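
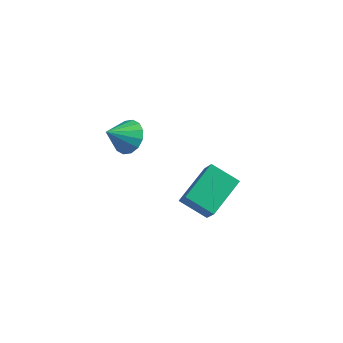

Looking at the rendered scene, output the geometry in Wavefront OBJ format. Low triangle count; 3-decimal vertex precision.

v 0.969 -0 3.285
v 1.646 -0.135 3.579
v 0.491 -0.76 4.035
v 1.503 0.16 3.787
v 1.217 0.412 3.86
v 0.865 0.554 3.779
v 0.54 0.547 3.566
v 0.331 0.394 3.277
v 0.292 0.135 2.991
v 0.435 -0.16 2.783
v 0.721 -0.413 2.709
v 1.073 -0.554 2.79
v 1.398 -0.548 3.004
v 1.607 -0.394 3.292
v 2.188 1.61 -1.594
v 2.453 3.201 -0.865
v 3.352 1.678 -2.167
v 3.618 3.269 -1.439
v 2.802 0.971 -0.421
v 3.068 2.562 0.307
v 3.967 1.039 -0.995
v 4.232 2.63 -0.266
f 2 1 4
f 2 4 3
f 4 1 5
f 4 5 3
f 5 1 6
f 5 6 3
f 6 1 7
f 6 7 3
f 7 1 8
f 7 8 3
f 8 1 9
f 8 9 3
f 9 1 10
f 9 10 3
f 10 1 11
f 10 11 3
f 11 1 12
f 11 12 3
f 12 1 13
f 12 13 3
f 13 1 14
f 13 14 3
f 14 1 2
f 14 2 3
f 16 18 15
f 19 16 15
f 15 18 17
f 17 19 15
f 16 22 18
f 20 16 19
f 20 22 16
f 18 22 17
f 21 19 17
f 17 22 21
f 21 20 19
f 22 20 21



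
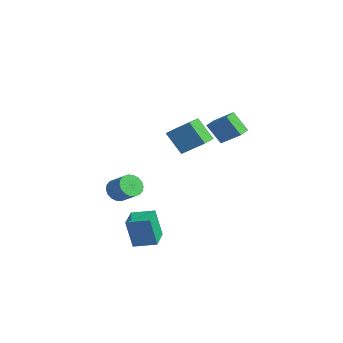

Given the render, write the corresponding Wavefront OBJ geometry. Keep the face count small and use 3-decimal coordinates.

v 2.692 -4.593 -4.495
v 2.467 -4.933 -2.619
v 1.505 -3.613 -4.461
v 1.279 -3.953 -2.585
v 3.581 -3.527 -4.195
v 3.355 -3.867 -2.319
v 2.393 -2.547 -4.161
v 2.168 -2.887 -2.285
v -0.317 0.771 0.81
v -1.244 0.273 2.208
v 0.571 1.799 1.765
v -0.357 1.301 3.163
v 0.757 -0.421 1.097
v -0.171 -0.919 2.495
v 1.644 0.607 2.052
v 0.717 0.109 3.45
v -1.043 3.245 0.478
v -1.796 2.689 1.776
v -1.596 4.054 0.503
v -2.349 3.498 1.801
v 0.049 3.962 1.419
v -0.704 3.406 2.717
v -0.504 4.771 1.444
v -1.257 4.215 2.742
v -4.037 -2.059 -3.469
v -3.648 -1.726 -4.147
v -2.494 -1.408 -3.329
v -2.883 -1.741 -2.651
v -3.833 -1.429 -4.002
v -2.678 -1.112 -3.184
v -4.058 -1.257 -3.751
v -2.903 -0.94 -2.933
v -4.279 -1.244 -3.445
v -3.124 -0.927 -2.626
v -4.452 -1.392 -3.143
v -3.297 -1.075 -2.325
v -4.543 -1.673 -2.905
v -3.389 -1.355 -2.087
v -4.534 -2.029 -2.78
v -3.379 -1.712 -1.962
v -4.426 -2.392 -2.791
v -3.272 -2.074 -1.973
v -4.242 -2.688 -2.936
v -3.087 -2.371 -2.118
v -4.017 -2.86 -3.187
v -2.862 -2.543 -2.369
v -3.796 -2.873 -3.494
v -2.641 -2.556 -2.675
v -3.623 -2.725 -3.795
v -2.468 -2.408 -2.977
v -3.531 -2.445 -4.033
v -2.377 -2.127 -3.215
v -3.541 -2.088 -4.158
v -2.386 -1.771 -3.34
f 2 4 1
f 5 2 1
f 1 4 3
f 3 5 1
f 2 8 4
f 6 2 5
f 6 8 2
f 4 8 3
f 7 5 3
f 3 8 7
f 7 6 5
f 8 6 7
f 10 12 9
f 13 10 9
f 9 12 11
f 11 13 9
f 10 16 12
f 14 10 13
f 14 16 10
f 12 16 11
f 15 13 11
f 11 16 15
f 15 14 13
f 16 14 15
f 18 20 17
f 21 18 17
f 17 20 19
f 19 21 17
f 18 24 20
f 22 18 21
f 22 24 18
f 20 24 19
f 23 21 19
f 19 24 23
f 23 22 21
f 24 22 23
f 26 25 29
f 26 29 27
f 27 29 30
f 27 30 28
f 29 25 31
f 29 31 30
f 30 31 32
f 30 32 28
f 31 25 33
f 31 33 32
f 32 33 34
f 32 34 28
f 33 25 35
f 33 35 34
f 34 35 36
f 34 36 28
f 35 25 37
f 35 37 36
f 36 37 38
f 36 38 28
f 37 25 39
f 37 39 38
f 38 39 40
f 38 40 28
f 39 25 41
f 39 41 40
f 40 41 42
f 40 42 28
f 41 25 43
f 41 43 42
f 42 43 44
f 42 44 28
f 43 25 45
f 43 45 44
f 44 45 46
f 44 46 28
f 45 25 47
f 45 47 46
f 46 47 48
f 46 48 28
f 47 25 49
f 47 49 48
f 48 49 50
f 48 50 28
f 49 25 51
f 49 51 50
f 50 51 52
f 50 52 28
f 51 25 53
f 51 53 52
f 52 53 54
f 52 54 28
f 53 25 26
f 53 26 54
f 54 26 27
f 54 27 28



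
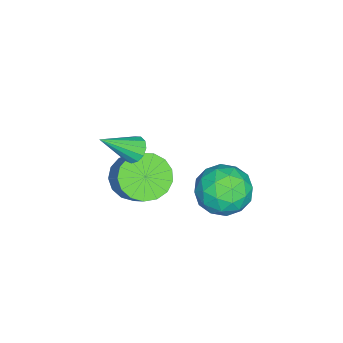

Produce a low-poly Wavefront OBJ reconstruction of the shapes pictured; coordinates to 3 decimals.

v 0.75 -1.278 -0.605
v 1.18 -0.739 -1.244
v 2.101 -0.064 -0.053
v 1.67 -0.602 0.585
v 0.829 -0.491 -1.113
v 1.75 0.185 0.078
v 0.459 -0.423 -0.866
v 1.38 0.253 0.325
v 0.156 -0.55 -0.559
v 1.077 0.125 0.632
v -0.011 -0.845 -0.263
v 0.91 -0.169 0.928
v -0.004 -1.238 -0.045
v 0.917 -0.563 1.146
v 0.176 -1.641 0.044
v 1.096 -0.965 1.235
v 0.487 -1.96 -0.015
v 1.408 -1.285 1.176
v 0.858 -2.123 -0.21
v 1.779 -1.448 0.981
v 1.205 -2.093 -0.495
v 2.126 -1.417 0.696
v 1.447 -1.875 -0.806
v 2.368 -1.2 0.385
v 1.529 -1.521 -1.07
v 2.45 -0.846 0.12
v 1.433 -1.111 -1.229
v 2.354 -0.436 -0.038
v 2.156 -0.79 2.536
v 2.469 -0.379 2.654
v 2.944 -1.69 3.584
v 2.237 -0.364 2.841
v 1.979 -0.485 2.931
v 1.777 -0.703 2.896
v 1.696 -0.948 2.746
v 1.761 -1.143 2.53
v 1.952 -1.226 2.315
v 2.207 -1.171 2.171
v 2.447 -0.995 2.142
v 2.594 -0.754 2.239
v 2.602 -0.524 2.43
v 0.49 2.375 -1.607
v 1.053 1.474 -1.458
v -0.693 1.826 -0.462
v -0.13 0.925 -0.313
v 0.257 1.862 0.035
v 0.988 2.202 -0.673
v -0.628 1.098 -1.247
v 0.103 1.438 -1.955
v 0.361 0.685 -1.236
v 0.909 1.157 -0.444
v -0.549 2.143 -1.476
v -0.001 2.615 -0.684
v 0.875 1.973 -1.633
v -0.515 1.327 -0.287
v -0.287 1.878 -0.083
v 0.043 1.349 0.005
v 0.838 2.401 -1.171
v 1.168 1.871 -1.084
v 0.701 2.099 -0.207
v -0.808 1.429 -0.836
v -0.478 0.899 -0.749
v 0.317 1.951 -1.925
v 0.647 1.422 -1.837
v -0.341 1.201 -1.713
v 0.799 0.979 -1.415
v 0.104 0.656 -0.742
v -0.189 0.758 -1.291
v 0.241 0.958 -1.707
v 1.121 1.257 -0.949
v 0.426 0.934 -0.276
v 0.654 1.485 -0.072
v 1.083 1.685 -0.488
v 0.715 0.793 -0.819
v -0.066 2.366 -1.644
v -0.761 2.043 -0.971
v -0.723 1.615 -1.432
v -0.294 1.815 -1.848
v 0.256 2.644 -1.178
v -0.439 2.321 -0.505
v 0.119 2.342 -0.213
v 0.549 2.542 -0.629
v -0.355 2.507 -1.101
f 2 1 5
f 2 5 3
f 3 5 6
f 3 6 4
f 5 1 7
f 5 7 6
f 6 7 8
f 6 8 4
f 7 1 9
f 7 9 8
f 8 9 10
f 8 10 4
f 9 1 11
f 9 11 10
f 10 11 12
f 10 12 4
f 11 1 13
f 11 13 12
f 12 13 14
f 12 14 4
f 13 1 15
f 13 15 14
f 14 15 16
f 14 16 4
f 15 1 17
f 15 17 16
f 16 17 18
f 16 18 4
f 17 1 19
f 17 19 18
f 18 19 20
f 18 20 4
f 19 1 21
f 19 21 20
f 20 21 22
f 20 22 4
f 21 1 23
f 21 23 22
f 22 23 24
f 22 24 4
f 23 1 25
f 23 25 24
f 24 25 26
f 24 26 4
f 25 1 27
f 25 27 26
f 26 27 28
f 26 28 4
f 27 1 2
f 27 2 28
f 28 2 3
f 28 3 4
f 30 29 32
f 30 32 31
f 32 29 33
f 32 33 31
f 33 29 34
f 33 34 31
f 34 29 35
f 34 35 31
f 35 29 36
f 35 36 31
f 36 29 37
f 36 37 31
f 37 29 38
f 37 38 31
f 38 29 39
f 38 39 31
f 39 29 40
f 39 40 31
f 40 29 41
f 40 41 31
f 41 29 30
f 41 30 31
f 42 79 58
f 79 53 82
f 58 82 47
f 79 82 58
f 42 58 54
f 58 47 59
f 54 59 43
f 58 59 54
f 42 54 63
f 54 43 64
f 63 64 49
f 54 64 63
f 42 63 75
f 63 49 78
f 75 78 52
f 63 78 75
f 42 75 79
f 75 52 83
f 79 83 53
f 75 83 79
f 43 59 70
f 59 47 73
f 70 73 51
f 59 73 70
f 47 82 60
f 82 53 81
f 60 81 46
f 82 81 60
f 53 83 80
f 83 52 76
f 80 76 44
f 83 76 80
f 52 78 77
f 78 49 65
f 77 65 48
f 78 65 77
f 49 64 69
f 64 43 66
f 69 66 50
f 64 66 69
f 45 71 57
f 71 51 72
f 57 72 46
f 71 72 57
f 45 57 55
f 57 46 56
f 55 56 44
f 57 56 55
f 45 55 62
f 55 44 61
f 62 61 48
f 55 61 62
f 45 62 67
f 62 48 68
f 67 68 50
f 62 68 67
f 45 67 71
f 67 50 74
f 71 74 51
f 67 74 71
f 46 72 60
f 72 51 73
f 60 73 47
f 72 73 60
f 44 56 80
f 56 46 81
f 80 81 53
f 56 81 80
f 48 61 77
f 61 44 76
f 77 76 52
f 61 76 77
f 50 68 69
f 68 48 65
f 69 65 49
f 68 65 69
f 51 74 70
f 74 50 66
f 70 66 43
f 74 66 70



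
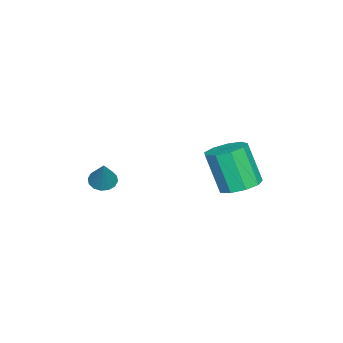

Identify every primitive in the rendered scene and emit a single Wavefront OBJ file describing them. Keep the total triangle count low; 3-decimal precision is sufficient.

v 1.968 2.019 1.799
v 2.606 2.391 2.051
v 2.35 1.772 3.613
v 1.712 1.401 3.361
v 2.179 2.705 2.105
v 1.922 2.086 3.667
v 1.653 2.699 2.016
v 1.396 2.08 3.578
v 1.275 2.375 1.825
v 1.018 1.756 3.388
v 1.221 1.884 1.622
v 0.964 1.265 3.185
v 1.517 1.457 1.502
v 1.26 0.838 3.064
v 2.024 1.293 1.52
v 1.767 0.674 3.083
v 2.506 1.469 1.669
v 2.249 0.85 3.231
v 2.736 1.902 1.879
v 2.479 1.284 3.441
v 3.214 -2.46 1.974
v 3.523 -2.144 1.719
v 3.846 -2.18 3.086
v 3.32 -1.994 1.796
v 3.089 -1.968 1.921
v 2.891 -2.075 2.06
v 2.78 -2.284 2.176
v 2.785 -2.541 2.237
v 2.905 -2.776 2.228
v 3.108 -2.926 2.151
v 3.339 -2.951 2.026
v 3.537 -2.845 1.887
v 3.648 -2.635 1.771
v 3.643 -2.379 1.71
f 2 1 5
f 2 5 3
f 3 5 6
f 3 6 4
f 5 1 7
f 5 7 6
f 6 7 8
f 6 8 4
f 7 1 9
f 7 9 8
f 8 9 10
f 8 10 4
f 9 1 11
f 9 11 10
f 10 11 12
f 10 12 4
f 11 1 13
f 11 13 12
f 12 13 14
f 12 14 4
f 13 1 15
f 13 15 14
f 14 15 16
f 14 16 4
f 15 1 17
f 15 17 16
f 16 17 18
f 16 18 4
f 17 1 19
f 17 19 18
f 18 19 20
f 18 20 4
f 19 1 2
f 19 2 20
f 20 2 3
f 20 3 4
f 22 21 24
f 22 24 23
f 24 21 25
f 24 25 23
f 25 21 26
f 25 26 23
f 26 21 27
f 26 27 23
f 27 21 28
f 27 28 23
f 28 21 29
f 28 29 23
f 29 21 30
f 29 30 23
f 30 21 31
f 30 31 23
f 31 21 32
f 31 32 23
f 32 21 33
f 32 33 23
f 33 21 34
f 33 34 23
f 34 21 22
f 34 22 23



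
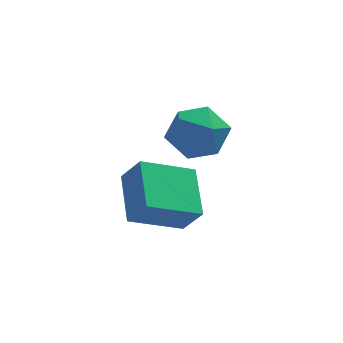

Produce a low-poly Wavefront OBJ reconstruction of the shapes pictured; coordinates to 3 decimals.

v 2.033 2.661 0.73
v 2.716 3.281 0.225
v 3.324 1.879 1.515
v 4.007 2.499 1.01
v 3.375 2.903 1.747
v 2.578 3.387 1.262
v 3.462 1.773 0.478
v 2.665 2.257 -0.007
v 3.599 2.732 0.069
v 3.546 3.431 0.854
v 2.494 1.729 0.886
v 2.441 2.428 1.671
v 0.805 1.981 -2.403
v 0.888 3.684 -1.711
v 2.53 2.232 -3.23
v 2.613 3.935 -2.538
v 1.327 1.565 -1.442
v 1.41 3.268 -0.75
v 3.052 1.816 -2.269
v 3.135 3.519 -1.577
f 1 12 6
f 1 6 2
f 1 2 8
f 1 8 11
f 1 11 12
f 2 6 10
f 6 12 5
f 12 11 3
f 11 8 7
f 8 2 9
f 4 10 5
f 4 5 3
f 4 3 7
f 4 7 9
f 4 9 10
f 5 10 6
f 3 5 12
f 7 3 11
f 9 7 8
f 10 9 2
f 14 16 13
f 17 14 13
f 13 16 15
f 15 17 13
f 14 20 16
f 18 14 17
f 18 20 14
f 16 20 15
f 19 17 15
f 15 20 19
f 19 18 17
f 20 18 19



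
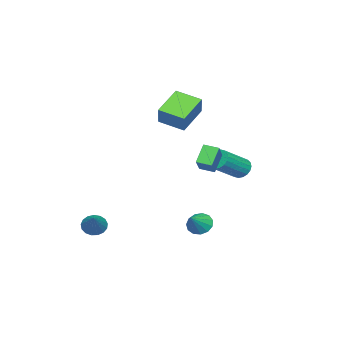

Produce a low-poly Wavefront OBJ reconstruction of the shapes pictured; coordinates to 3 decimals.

v 2.417 2.449 1.066
v 1.67 2.524 2.053
v 2.286 3.263 0.905
v 1.539 3.338 1.892
v 3.701 2.842 2.008
v 2.954 2.917 2.995
v 3.57 3.656 1.847
v 2.823 3.731 2.834
v 2.514 -3.621 -3.972
v 2.796 -3.267 -4.532
v 3.886 -2.939 -2.848
v 2.574 -3.042 -4.396
v 2.337 -2.949 -4.163
v 2.141 -3.011 -3.886
v 2.03 -3.211 -3.629
v 2.03 -3.506 -3.45
v 2.141 -3.827 -3.391
v 2.337 -4.101 -3.465
v 2.574 -4.264 -3.655
v 2.797 -4.281 -3.917
v 2.954 -4.146 -4.192
v 3.012 -3.89 -4.416
v 2.954 -3.573 -4.539
v 2.085 2.333 -3.012
v 2.512 2.591 -3.572
v 3.155 2.307 -2.208
v 2.366 2.931 -3.368
v 2.131 3.081 -3.05
v 1.881 2.993 -2.721
v 1.696 2.696 -2.484
v 1.634 2.284 -2.415
v 1.715 1.887 -2.536
v 1.914 1.632 -2.808
v 2.166 1.599 -3.145
v 2.393 1.8 -3.44
v 2.522 2.169 -3.599
v -3.38 -2.651 2.007
v -5.079 -2.373 3.025
v -3.403 -1.089 1.542
v -5.102 -0.811 2.56
v -2.658 -2.309 3.12
v -4.357 -2.031 4.138
v -2.681 -0.747 2.655
v -4.38 -0.469 3.673
v -3.865 2.134 -1.001
v -3.461 2.667 -1.241
v -1.872 1.959 -0.138
v -2.275 1.426 0.101
v -3.59 2.788 -0.979
v -2 2.08 0.124
v -3.772 2.779 -0.721
v -2.182 2.072 0.382
v -3.973 2.643 -0.519
v -2.383 1.935 0.584
v -4.153 2.406 -0.412
v -2.563 1.698 0.691
v -4.275 2.115 -0.422
v -2.685 1.407 0.681
v -4.316 1.827 -0.547
v -2.727 1.12 0.556
v -4.268 1.601 -0.762
v -2.679 0.893 0.341
v -4.14 1.48 -1.024
v -2.55 0.772 0.079
v -3.958 1.488 -1.282
v -2.368 0.781 -0.179
v -3.757 1.625 -1.484
v -2.167 0.917 -0.381
v -3.577 1.862 -1.591
v -1.987 1.154 -0.488
v -3.455 2.153 -1.581
v -1.865 1.445 -0.478
v -3.413 2.44 -1.456
v -1.824 1.733 -0.353
f 2 4 1
f 5 2 1
f 1 4 3
f 3 5 1
f 2 8 4
f 6 2 5
f 6 8 2
f 4 8 3
f 7 5 3
f 3 8 7
f 7 6 5
f 8 6 7
f 10 9 12
f 10 12 11
f 12 9 13
f 12 13 11
f 13 9 14
f 13 14 11
f 14 9 15
f 14 15 11
f 15 9 16
f 15 16 11
f 16 9 17
f 16 17 11
f 17 9 18
f 17 18 11
f 18 9 19
f 18 19 11
f 19 9 20
f 19 20 11
f 20 9 21
f 20 21 11
f 21 9 22
f 21 22 11
f 22 9 23
f 22 23 11
f 23 9 10
f 23 10 11
f 25 24 27
f 25 27 26
f 27 24 28
f 27 28 26
f 28 24 29
f 28 29 26
f 29 24 30
f 29 30 26
f 30 24 31
f 30 31 26
f 31 24 32
f 31 32 26
f 32 24 33
f 32 33 26
f 33 24 34
f 33 34 26
f 34 24 35
f 34 35 26
f 35 24 36
f 35 36 26
f 36 24 25
f 36 25 26
f 38 40 37
f 41 38 37
f 37 40 39
f 39 41 37
f 38 44 40
f 42 38 41
f 42 44 38
f 40 44 39
f 43 41 39
f 39 44 43
f 43 42 41
f 44 42 43
f 46 45 49
f 46 49 47
f 47 49 50
f 47 50 48
f 49 45 51
f 49 51 50
f 50 51 52
f 50 52 48
f 51 45 53
f 51 53 52
f 52 53 54
f 52 54 48
f 53 45 55
f 53 55 54
f 54 55 56
f 54 56 48
f 55 45 57
f 55 57 56
f 56 57 58
f 56 58 48
f 57 45 59
f 57 59 58
f 58 59 60
f 58 60 48
f 59 45 61
f 59 61 60
f 60 61 62
f 60 62 48
f 61 45 63
f 61 63 62
f 62 63 64
f 62 64 48
f 63 45 65
f 63 65 64
f 64 65 66
f 64 66 48
f 65 45 67
f 65 67 66
f 66 67 68
f 66 68 48
f 67 45 69
f 67 69 68
f 68 69 70
f 68 70 48
f 69 45 71
f 69 71 70
f 70 71 72
f 70 72 48
f 71 45 73
f 71 73 72
f 72 73 74
f 72 74 48
f 73 45 46
f 73 46 74
f 74 46 47
f 74 47 48



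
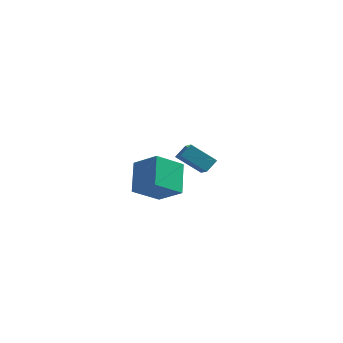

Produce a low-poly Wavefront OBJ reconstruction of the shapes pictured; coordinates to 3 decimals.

v 0.415 -2.36 -0.053
v -0.609 -3.57 0.939
v -0.004 -0.919 1.268
v -1.029 -2.129 2.261
v 1.809 -2.791 0.859
v 0.784 -4.001 1.852
v 1.389 -1.35 2.181
v 0.365 -2.56 3.173
v -0.874 3.895 0.005
v -0.229 2.92 0.639
v -0.503 4.537 0.615
v 0.142 3.562 1.249
v 0.538 4.118 -1.089
v 1.183 3.143 -0.455
v 0.909 4.76 -0.479
v 1.554 3.785 0.155
f 2 4 1
f 5 2 1
f 1 4 3
f 3 5 1
f 2 8 4
f 6 2 5
f 6 8 2
f 4 8 3
f 7 5 3
f 3 8 7
f 7 6 5
f 8 6 7
f 10 12 9
f 13 10 9
f 9 12 11
f 11 13 9
f 10 16 12
f 14 10 13
f 14 16 10
f 12 16 11
f 15 13 11
f 11 16 15
f 15 14 13
f 16 14 15



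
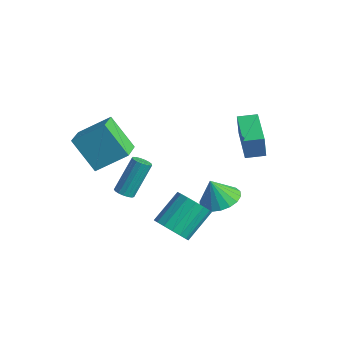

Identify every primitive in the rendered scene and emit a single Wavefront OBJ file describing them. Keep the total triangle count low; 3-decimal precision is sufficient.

v 1.791 0.197 -1.105
v 2.615 -0.45 -1.042
v 1.429 -0.137 0.185
v 2.789 -0.045 -0.888
v 2.766 0.408 -0.777
v 2.549 0.82 -0.731
v 2.182 1.108 -0.759
v 1.738 1.216 -0.855
v 1.304 1.122 -1.001
v 0.966 0.845 -1.168
v 0.792 0.439 -1.322
v 0.816 -0.014 -1.433
v 1.032 -0.425 -1.479
v 1.399 -0.714 -1.451
v 1.843 -0.821 -1.354
v 2.277 -0.727 -1.208
v 2.376 -3.249 -1.093
v 3.34 -3.144 -1.119
v 3.208 -1.647 0.027
v 2.244 -1.751 0.053
v 3.19 -2.885 -1.474
v 3.059 -1.388 -0.328
v 2.854 -2.71 -1.742
v 2.723 -1.212 -0.596
v 2.408 -2.657 -1.861
v 2.277 -1.16 -0.715
v 1.955 -2.741 -1.805
v 1.824 -1.244 -0.658
v 1.598 -2.94 -1.585
v 1.467 -1.443 -0.439
v 1.419 -3.211 -1.252
v 1.288 -1.713 -0.106
v 1.46 -3.49 -0.883
v 1.329 -1.992 0.263
v 1.71 -3.713 -0.562
v 1.579 -2.216 0.584
v 2.112 -3.831 -0.363
v 1.981 -2.333 0.783
v 2.575 -3.814 -0.331
v 2.444 -2.317 0.815
v 2.992 -3.669 -0.474
v 2.861 -2.172 0.673
v 3.268 -3.427 -0.758
v 3.137 -1.93 0.388
v -2.919 -1.908 -2.661
v -2.551 -2.231 -2.433
v -2.612 -1.054 -0.671
v -2.981 -0.732 -0.899
v -2.41 -2.048 -2.55
v -2.471 -0.872 -0.788
v -2.385 -1.834 -2.692
v -2.447 -0.657 -0.93
v -2.483 -1.637 -2.827
v -2.545 -0.46 -1.065
v -2.681 -1.502 -2.925
v -2.742 -0.325 -1.162
v -2.933 -1.46 -2.961
v -2.995 -0.283 -1.199
v -3.183 -1.52 -2.929
v -3.244 -0.344 -1.167
v -3.371 -1.67 -2.836
v -3.433 -0.493 -1.074
v -3.457 -1.874 -2.703
v -3.518 -0.698 -0.94
v -3.419 -2.086 -2.56
v -3.48 -0.91 -0.797
v -3.267 -2.258 -2.44
v -3.328 -1.081 -0.678
v -3.035 -2.349 -2.371
v -3.096 -1.172 -0.609
v -2.777 -2.339 -2.369
v -2.838 -1.162 -0.606
v 2.18 1.349 1.575
v 2.173 1.218 2.848
v 0.384 2.507 1.683
v 0.376 2.376 2.957
v 2.724 2.184 1.663
v 2.716 2.053 2.937
v 0.927 3.342 1.772
v 0.92 3.211 3.045
v -4.306 -3.527 1.856
v -3.4 -2.234 2.914
v -2.998 -3.147 0.271
v -2.092 -1.854 1.328
v -3.368 -4.606 2.372
v -2.462 -3.313 3.429
v -2.06 -4.226 0.786
v -1.154 -2.933 1.844
f 2 1 4
f 2 4 3
f 4 1 5
f 4 5 3
f 5 1 6
f 5 6 3
f 6 1 7
f 6 7 3
f 7 1 8
f 7 8 3
f 8 1 9
f 8 9 3
f 9 1 10
f 9 10 3
f 10 1 11
f 10 11 3
f 11 1 12
f 11 12 3
f 12 1 13
f 12 13 3
f 13 1 14
f 13 14 3
f 14 1 15
f 14 15 3
f 15 1 16
f 15 16 3
f 16 1 2
f 16 2 3
f 18 17 21
f 18 21 19
f 19 21 22
f 19 22 20
f 21 17 23
f 21 23 22
f 22 23 24
f 22 24 20
f 23 17 25
f 23 25 24
f 24 25 26
f 24 26 20
f 25 17 27
f 25 27 26
f 26 27 28
f 26 28 20
f 27 17 29
f 27 29 28
f 28 29 30
f 28 30 20
f 29 17 31
f 29 31 30
f 30 31 32
f 30 32 20
f 31 17 33
f 31 33 32
f 32 33 34
f 32 34 20
f 33 17 35
f 33 35 34
f 34 35 36
f 34 36 20
f 35 17 37
f 35 37 36
f 36 37 38
f 36 38 20
f 37 17 39
f 37 39 38
f 38 39 40
f 38 40 20
f 39 17 41
f 39 41 40
f 40 41 42
f 40 42 20
f 41 17 43
f 41 43 42
f 42 43 44
f 42 44 20
f 43 17 18
f 43 18 44
f 44 18 19
f 44 19 20
f 46 45 49
f 46 49 47
f 47 49 50
f 47 50 48
f 49 45 51
f 49 51 50
f 50 51 52
f 50 52 48
f 51 45 53
f 51 53 52
f 52 53 54
f 52 54 48
f 53 45 55
f 53 55 54
f 54 55 56
f 54 56 48
f 55 45 57
f 55 57 56
f 56 57 58
f 56 58 48
f 57 45 59
f 57 59 58
f 58 59 60
f 58 60 48
f 59 45 61
f 59 61 60
f 60 61 62
f 60 62 48
f 61 45 63
f 61 63 62
f 62 63 64
f 62 64 48
f 63 45 65
f 63 65 64
f 64 65 66
f 64 66 48
f 65 45 67
f 65 67 66
f 66 67 68
f 66 68 48
f 67 45 69
f 67 69 68
f 68 69 70
f 68 70 48
f 69 45 71
f 69 71 70
f 70 71 72
f 70 72 48
f 71 45 46
f 71 46 72
f 72 46 47
f 72 47 48
f 74 76 73
f 77 74 73
f 73 76 75
f 75 77 73
f 74 80 76
f 78 74 77
f 78 80 74
f 76 80 75
f 79 77 75
f 75 80 79
f 79 78 77
f 80 78 79
f 82 84 81
f 85 82 81
f 81 84 83
f 83 85 81
f 82 88 84
f 86 82 85
f 86 88 82
f 84 88 83
f 87 85 83
f 83 88 87
f 87 86 85
f 88 86 87



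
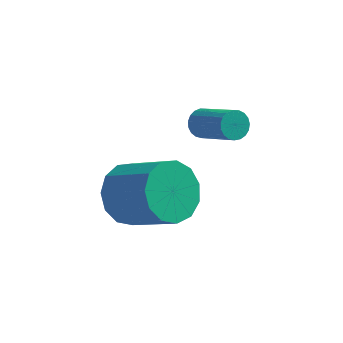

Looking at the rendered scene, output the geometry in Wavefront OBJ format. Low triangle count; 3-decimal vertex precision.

v 0.013 -2.741 1.726
v 0.572 -2.866 0.822
v 2.026 -3.504 1.81
v 1.467 -3.379 2.714
v 0.685 -2.307 1.016
v 2.14 -2.945 2.004
v 0.586 -1.885 1.436
v 2.04 -2.523 2.423
v 0.304 -1.735 1.947
v 1.758 -2.373 2.935
v -0.07 -1.905 2.389
v 1.384 -2.543 3.376
v -0.418 -2.34 2.62
v 1.036 -2.978 3.607
v -0.629 -2.902 2.567
v 0.825 -3.54 3.555
v -0.636 -3.413 2.247
v 0.818 -4.051 3.235
v -0.437 -3.711 1.762
v 1.017 -4.349 2.75
v -0.095 -3.701 1.266
v 1.359 -4.339 2.253
v 0.281 -3.386 0.915
v 1.735 -4.024 1.903
v 1.569 0.042 2.94
v 1.879 0.055 2.51
v 3.021 -0.749 3.31
v 2.711 -0.762 3.74
v 1.937 0.241 2.614
v 3.079 -0.563 3.414
v 1.931 0.392 2.775
v 3.073 -0.412 3.575
v 1.862 0.483 2.964
v 3.005 -0.321 3.764
v 1.743 0.497 3.148
v 2.886 -0.307 3.948
v 1.594 0.433 3.297
v 2.736 -0.371 4.097
v 1.44 0.301 3.384
v 2.583 -0.503 4.184
v 1.309 0.124 3.394
v 2.451 -0.68 4.194
v 1.222 -0.066 3.326
v 2.365 -0.871 4.126
v 1.196 -0.239 3.191
v 2.338 -1.043 3.991
v 1.234 -0.362 3.012
v 2.376 -1.166 3.812
v 1.33 -0.416 2.821
v 2.472 -1.22 3.621
v 1.467 -0.39 2.651
v 2.609 -1.194 3.451
v 1.622 -0.29 2.53
v 2.764 -1.094 3.33
v 1.767 -0.132 2.481
v 2.91 -0.937 3.281
f 2 1 5
f 2 5 3
f 3 5 6
f 3 6 4
f 5 1 7
f 5 7 6
f 6 7 8
f 6 8 4
f 7 1 9
f 7 9 8
f 8 9 10
f 8 10 4
f 9 1 11
f 9 11 10
f 10 11 12
f 10 12 4
f 11 1 13
f 11 13 12
f 12 13 14
f 12 14 4
f 13 1 15
f 13 15 14
f 14 15 16
f 14 16 4
f 15 1 17
f 15 17 16
f 16 17 18
f 16 18 4
f 17 1 19
f 17 19 18
f 18 19 20
f 18 20 4
f 19 1 21
f 19 21 20
f 20 21 22
f 20 22 4
f 21 1 23
f 21 23 22
f 22 23 24
f 22 24 4
f 23 1 2
f 23 2 24
f 24 2 3
f 24 3 4
f 26 25 29
f 26 29 27
f 27 29 30
f 27 30 28
f 29 25 31
f 29 31 30
f 30 31 32
f 30 32 28
f 31 25 33
f 31 33 32
f 32 33 34
f 32 34 28
f 33 25 35
f 33 35 34
f 34 35 36
f 34 36 28
f 35 25 37
f 35 37 36
f 36 37 38
f 36 38 28
f 37 25 39
f 37 39 38
f 38 39 40
f 38 40 28
f 39 25 41
f 39 41 40
f 40 41 42
f 40 42 28
f 41 25 43
f 41 43 42
f 42 43 44
f 42 44 28
f 43 25 45
f 43 45 44
f 44 45 46
f 44 46 28
f 45 25 47
f 45 47 46
f 46 47 48
f 46 48 28
f 47 25 49
f 47 49 48
f 48 49 50
f 48 50 28
f 49 25 51
f 49 51 50
f 50 51 52
f 50 52 28
f 51 25 53
f 51 53 52
f 52 53 54
f 52 54 28
f 53 25 55
f 53 55 54
f 54 55 56
f 54 56 28
f 55 25 26
f 55 26 56
f 56 26 27
f 56 27 28



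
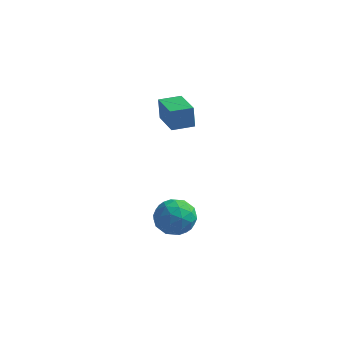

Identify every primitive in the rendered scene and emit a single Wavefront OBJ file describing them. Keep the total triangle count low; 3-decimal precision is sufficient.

v 3.158 0.484 -2.862
v 3.611 -0.203 -3.582
v 1.749 0.663 -3.918
v 2.202 -0.024 -4.638
v 1.854 -0.397 -3.671
v 2.725 -0.508 -3.018
v 2.635 0.968 -4.482
v 3.506 0.857 -3.829
v 3.288 0.096 -4.583
v 2.805 -0.748 -4.082
v 2.555 1.208 -3.418
v 2.072 0.364 -2.917
v 3.508 0.125 -3.129
v 1.852 0.335 -4.371
v 1.648 0.116 -3.802
v 1.914 -0.288 -4.226
v 2.987 -0.054 -2.798
v 3.253 -0.458 -3.221
v 2.221 -0.572 -3.273
v 2.107 0.918 -4.279
v 2.373 0.514 -4.702
v 3.446 0.748 -3.274
v 3.712 0.344 -3.698
v 3.139 1.032 -4.227
v 3.584 -0.103 -4.141
v 2.756 0.002 -4.762
v 3.011 0.585 -4.67
v 3.523 0.52 -4.286
v 3.3 -0.599 -3.847
v 2.473 -0.494 -4.467
v 2.268 -0.713 -3.899
v 2.78 -0.778 -3.515
v 3.111 -0.423 -4.435
v 2.887 0.954 -3.033
v 2.06 1.059 -3.653
v 2.58 1.238 -3.985
v 3.092 1.173 -3.601
v 2.604 0.458 -2.738
v 1.776 0.563 -3.359
v 1.837 -0.06 -3.214
v 2.349 -0.125 -2.83
v 2.249 0.883 -3.065
v 1.263 2.172 1.572
v 1.147 2.29 2.72
v 2.157 2.863 1.592
v 2.04 2.981 2.74
v 2.32 0.799 1.82
v 2.203 0.917 2.968
v 3.213 1.49 1.84
v 3.097 1.608 2.988
f 1 38 17
f 38 12 41
f 17 41 6
f 38 41 17
f 1 17 13
f 17 6 18
f 13 18 2
f 17 18 13
f 1 13 22
f 13 2 23
f 22 23 8
f 13 23 22
f 1 22 34
f 22 8 37
f 34 37 11
f 22 37 34
f 1 34 38
f 34 11 42
f 38 42 12
f 34 42 38
f 2 18 29
f 18 6 32
f 29 32 10
f 18 32 29
f 6 41 19
f 41 12 40
f 19 40 5
f 41 40 19
f 12 42 39
f 42 11 35
f 39 35 3
f 42 35 39
f 11 37 36
f 37 8 24
f 36 24 7
f 37 24 36
f 8 23 28
f 23 2 25
f 28 25 9
f 23 25 28
f 4 30 16
f 30 10 31
f 16 31 5
f 30 31 16
f 4 16 14
f 16 5 15
f 14 15 3
f 16 15 14
f 4 14 21
f 14 3 20
f 21 20 7
f 14 20 21
f 4 21 26
f 21 7 27
f 26 27 9
f 21 27 26
f 4 26 30
f 26 9 33
f 30 33 10
f 26 33 30
f 5 31 19
f 31 10 32
f 19 32 6
f 31 32 19
f 3 15 39
f 15 5 40
f 39 40 12
f 15 40 39
f 7 20 36
f 20 3 35
f 36 35 11
f 20 35 36
f 9 27 28
f 27 7 24
f 28 24 8
f 27 24 28
f 10 33 29
f 33 9 25
f 29 25 2
f 33 25 29
f 44 46 43
f 47 44 43
f 43 46 45
f 45 47 43
f 44 50 46
f 48 44 47
f 48 50 44
f 46 50 45
f 49 47 45
f 45 50 49
f 49 48 47
f 50 48 49



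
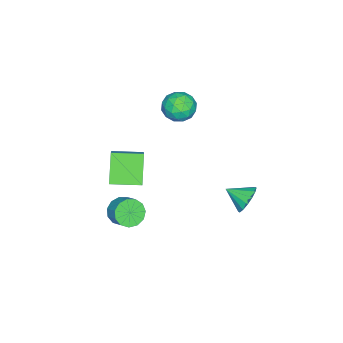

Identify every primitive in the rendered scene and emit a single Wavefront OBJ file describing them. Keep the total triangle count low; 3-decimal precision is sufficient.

v 0.297 3.448 -2.588
v 0.708 3.888 -1.841
v 0.463 2.212 -1.952
v 0.223 3.878 -1.733
v -0.242 3.753 -1.855
v -0.563 3.546 -2.173
v -0.654 3.313 -2.602
v -0.49 3.116 -3.028
v -0.115 3.008 -3.335
v 0.37 3.017 -3.443
v 0.836 3.143 -3.322
v 1.157 3.35 -3.004
v 1.247 3.583 -2.575
v 1.083 3.78 -2.149
v 1.529 -4.39 -2.99
v 0.277 -4.857 -1.435
v 0.803 -2.712 -3.07
v -0.449 -3.179 -1.516
v 2.969 -3.701 -1.624
v 1.717 -4.168 -0.07
v 2.243 -2.023 -1.705
v 0.991 -2.49 -0.15
v 2.539 -3.145 -4.267
v 3.044 -3.833 -3.873
v 3.585 -3.083 -3.258
v 3.081 -2.395 -3.653
v 3.314 -3.676 -4.301
v 3.855 -2.927 -3.687
v 3.338 -3.351 -4.718
v 3.879 -2.602 -4.104
v 3.108 -2.961 -4.993
v 3.649 -2.211 -4.378
v 2.698 -2.628 -5.037
v 3.239 -1.879 -4.422
v 2.237 -2.46 -4.836
v 2.779 -1.711 -4.222
v 1.873 -2.509 -4.455
v 2.414 -1.76 -3.841
v 1.72 -2.76 -4.014
v 2.261 -2.01 -3.4
v 1.827 -3.133 -3.654
v 2.368 -2.383 -3.04
v 2.16 -3.51 -3.488
v 2.702 -2.76 -2.874
v 2.614 -3.77 -3.57
v 3.155 -3.021 -2.955
v -1.623 -1.088 2.979
v -1.247 -0.573 3.816
v -0.053 -1.627 2.604
v 0.323 -1.112 3.441
v -0.288 -1.958 3.574
v -1.258 -1.625 3.806
v -0.042 -0.575 2.614
v -1.012 -0.242 2.846
v -0.27 -0.257 3.59
v -0.422 -1.111 4.183
v -0.878 -1.089 2.237
v -1.03 -1.943 2.83
v -1.573 -0.783 3.43
v 0.273 -1.417 2.99
v -0.086 -1.914 3.068
v 0.135 -1.612 3.56
v -1.579 -1.401 3.424
v -1.358 -1.099 3.916
v -0.794 -1.913 3.774
v 0.058 -1.101 2.504
v 0.279 -0.799 2.996
v -1.435 -0.588 2.86
v -1.214 -0.286 3.352
v -0.506 -0.287 2.646
v -0.777 -0.295 3.789
v 0.145 -0.612 3.569
v -0.069 -0.296 3.083
v -0.639 -0.1 3.219
v -0.866 -0.797 4.138
v 0.056 -1.114 3.918
v -0.303 -1.611 3.996
v -0.873 -1.415 4.132
v -0.292 -0.611 4.006
v -1.356 -1.086 2.502
v -0.434 -1.403 2.282
v -0.427 -0.785 2.288
v -0.997 -0.589 2.424
v -1.445 -1.588 2.851
v -0.523 -1.905 2.631
v -0.661 -2.1 3.201
v -1.231 -1.904 3.337
v -1.008 -1.589 2.414
f 2 1 4
f 2 4 3
f 4 1 5
f 4 5 3
f 5 1 6
f 5 6 3
f 6 1 7
f 6 7 3
f 7 1 8
f 7 8 3
f 8 1 9
f 8 9 3
f 9 1 10
f 9 10 3
f 10 1 11
f 10 11 3
f 11 1 12
f 11 12 3
f 12 1 13
f 12 13 3
f 13 1 14
f 13 14 3
f 14 1 2
f 14 2 3
f 16 18 15
f 19 16 15
f 15 18 17
f 17 19 15
f 16 22 18
f 20 16 19
f 20 22 16
f 18 22 17
f 21 19 17
f 17 22 21
f 21 20 19
f 22 20 21
f 24 23 27
f 24 27 25
f 25 27 28
f 25 28 26
f 27 23 29
f 27 29 28
f 28 29 30
f 28 30 26
f 29 23 31
f 29 31 30
f 30 31 32
f 30 32 26
f 31 23 33
f 31 33 32
f 32 33 34
f 32 34 26
f 33 23 35
f 33 35 34
f 34 35 36
f 34 36 26
f 35 23 37
f 35 37 36
f 36 37 38
f 36 38 26
f 37 23 39
f 37 39 38
f 38 39 40
f 38 40 26
f 39 23 41
f 39 41 40
f 40 41 42
f 40 42 26
f 41 23 43
f 41 43 42
f 42 43 44
f 42 44 26
f 43 23 45
f 43 45 44
f 44 45 46
f 44 46 26
f 45 23 24
f 45 24 46
f 46 24 25
f 46 25 26
f 47 84 63
f 84 58 87
f 63 87 52
f 84 87 63
f 47 63 59
f 63 52 64
f 59 64 48
f 63 64 59
f 47 59 68
f 59 48 69
f 68 69 54
f 59 69 68
f 47 68 80
f 68 54 83
f 80 83 57
f 68 83 80
f 47 80 84
f 80 57 88
f 84 88 58
f 80 88 84
f 48 64 75
f 64 52 78
f 75 78 56
f 64 78 75
f 52 87 65
f 87 58 86
f 65 86 51
f 87 86 65
f 58 88 85
f 88 57 81
f 85 81 49
f 88 81 85
f 57 83 82
f 83 54 70
f 82 70 53
f 83 70 82
f 54 69 74
f 69 48 71
f 74 71 55
f 69 71 74
f 50 76 62
f 76 56 77
f 62 77 51
f 76 77 62
f 50 62 60
f 62 51 61
f 60 61 49
f 62 61 60
f 50 60 67
f 60 49 66
f 67 66 53
f 60 66 67
f 50 67 72
f 67 53 73
f 72 73 55
f 67 73 72
f 50 72 76
f 72 55 79
f 76 79 56
f 72 79 76
f 51 77 65
f 77 56 78
f 65 78 52
f 77 78 65
f 49 61 85
f 61 51 86
f 85 86 58
f 61 86 85
f 53 66 82
f 66 49 81
f 82 81 57
f 66 81 82
f 55 73 74
f 73 53 70
f 74 70 54
f 73 70 74
f 56 79 75
f 79 55 71
f 75 71 48
f 79 71 75



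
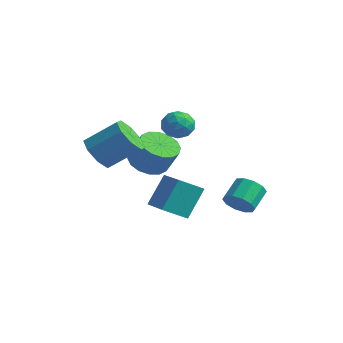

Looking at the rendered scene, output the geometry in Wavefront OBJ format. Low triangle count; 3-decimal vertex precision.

v 1.995 -0.307 -2.274
v 2.669 -0.329 -2.02
v 2.478 0.605 -1.433
v 1.805 0.627 -1.686
v 2.671 -0.092 -2.397
v 2.481 0.842 -1.809
v 2.416 0.063 -2.726
v 2.225 0.997 -2.139
v 1.999 0.077 -2.883
v 1.809 1.011 -2.296
v 1.582 -0.056 -2.807
v 1.391 0.878 -2.22
v 1.322 -0.285 -2.527
v 1.131 0.649 -1.94
v 1.319 -0.522 -2.151
v 1.129 0.412 -1.563
v 1.575 -0.677 -1.821
v 1.384 0.257 -1.234
v 1.991 -0.691 -1.664
v 1.801 0.243 -1.077
v 2.409 -0.558 -1.74
v 2.218 0.376 -1.153
v -2.604 1.393 0.823
v -1.908 1.115 0.987
v -2.772 0.485 -0.007
v -2.076 0.207 0.157
v -2.639 0.161 0.676
v -2.535 0.722 1.189
v -2.145 0.878 -0.209
v -2.041 1.439 0.304
v -1.624 0.797 0.349
v -1.929 0.353 0.896
v -2.751 1.247 0.084
v -3.056 0.803 0.631
v -2.241 1.334 0.978
v -2.439 0.266 0.002
v -2.77 0.239 0.307
v -2.36 0.075 0.404
v -2.61 1.103 1.097
v -2.201 0.94 1.193
v -2.631 0.379 1.01
v -2.479 0.66 -0.213
v -2.07 0.497 -0.117
v -2.32 1.525 0.576
v -1.91 1.361 0.673
v -2.049 1.221 -0.03
v -1.665 0.983 0.699
v -1.764 0.449 0.211
v -1.804 0.844 -0.004
v -1.743 1.174 0.298
v -1.845 0.723 1.021
v -1.943 0.189 0.533
v -2.275 0.162 0.838
v -2.214 0.492 1.14
v -1.678 0.535 0.646
v -2.737 1.411 0.447
v -2.835 0.877 -0.041
v -2.466 1.108 -0.16
v -2.405 1.438 0.142
v -2.916 1.151 0.769
v -3.015 0.617 0.281
v -2.937 0.426 0.682
v -2.876 0.756 0.984
v -3.002 1.065 0.334
v -3.049 -0.283 -1.537
v -2.306 0.053 -1.964
v -1.629 0.099 -0.751
v -2.371 -0.237 -0.323
v -2.559 0.435 -1.837
v -1.882 0.482 -0.624
v -2.944 0.626 -1.63
v -2.267 0.673 -0.417
v -3.356 0.573 -1.398
v -2.679 0.619 -0.185
v -3.686 0.29 -1.203
v -3.009 0.337 0.01
v -3.845 -0.146 -1.097
v -3.168 -0.1 0.116
v -3.791 -0.619 -1.109
v -3.114 -0.573 0.104
v -3.538 -1.002 -1.236
v -2.861 -0.955 -0.023
v -3.153 -1.193 -1.443
v -2.476 -1.146 -0.23
v -2.741 -1.139 -1.675
v -2.064 -1.093 -0.462
v -2.411 -0.857 -1.87
v -1.734 -0.81 -0.657
v -2.252 -0.42 -1.976
v -1.575 -0.374 -0.763
v 0.379 -3.044 -2.123
v 0.405 -2.106 -0.791
v -0.937 -2.497 -2.483
v -0.911 -1.559 -1.151
v 0.931 -2.141 -2.769
v 0.957 -1.203 -1.437
v -0.385 -1.594 -3.129
v -0.359 -0.656 -1.797
v -3.366 -2.884 -0.25
v -2.98 -2.47 -0.988
v -2.009 -1.522 0.051
v -2.394 -1.936 0.79
v -3.561 -2.129 -0.756
v -2.589 -1.181 0.283
v -4.027 -2.23 -0.228
v -3.055 -1.282 0.811
v -4.106 -2.715 0.288
v -3.134 -1.766 1.327
v -3.751 -3.298 0.489
v -2.78 -2.35 1.528
v -3.171 -3.639 0.257
v -2.199 -2.691 1.296
v -2.705 -3.538 -0.271
v -1.733 -2.59 0.768
v -2.626 -3.054 -0.787
v -1.654 -2.105 0.252
f 2 1 5
f 2 5 3
f 3 5 6
f 3 6 4
f 5 1 7
f 5 7 6
f 6 7 8
f 6 8 4
f 7 1 9
f 7 9 8
f 8 9 10
f 8 10 4
f 9 1 11
f 9 11 10
f 10 11 12
f 10 12 4
f 11 1 13
f 11 13 12
f 12 13 14
f 12 14 4
f 13 1 15
f 13 15 14
f 14 15 16
f 14 16 4
f 15 1 17
f 15 17 16
f 16 17 18
f 16 18 4
f 17 1 19
f 17 19 18
f 18 19 20
f 18 20 4
f 19 1 21
f 19 21 20
f 20 21 22
f 20 22 4
f 21 1 2
f 21 2 22
f 22 2 3
f 22 3 4
f 23 60 39
f 60 34 63
f 39 63 28
f 60 63 39
f 23 39 35
f 39 28 40
f 35 40 24
f 39 40 35
f 23 35 44
f 35 24 45
f 44 45 30
f 35 45 44
f 23 44 56
f 44 30 59
f 56 59 33
f 44 59 56
f 23 56 60
f 56 33 64
f 60 64 34
f 56 64 60
f 24 40 51
f 40 28 54
f 51 54 32
f 40 54 51
f 28 63 41
f 63 34 62
f 41 62 27
f 63 62 41
f 34 64 61
f 64 33 57
f 61 57 25
f 64 57 61
f 33 59 58
f 59 30 46
f 58 46 29
f 59 46 58
f 30 45 50
f 45 24 47
f 50 47 31
f 45 47 50
f 26 52 38
f 52 32 53
f 38 53 27
f 52 53 38
f 26 38 36
f 38 27 37
f 36 37 25
f 38 37 36
f 26 36 43
f 36 25 42
f 43 42 29
f 36 42 43
f 26 43 48
f 43 29 49
f 48 49 31
f 43 49 48
f 26 48 52
f 48 31 55
f 52 55 32
f 48 55 52
f 27 53 41
f 53 32 54
f 41 54 28
f 53 54 41
f 25 37 61
f 37 27 62
f 61 62 34
f 37 62 61
f 29 42 58
f 42 25 57
f 58 57 33
f 42 57 58
f 31 49 50
f 49 29 46
f 50 46 30
f 49 46 50
f 32 55 51
f 55 31 47
f 51 47 24
f 55 47 51
f 66 65 69
f 66 69 67
f 67 69 70
f 67 70 68
f 69 65 71
f 69 71 70
f 70 71 72
f 70 72 68
f 71 65 73
f 71 73 72
f 72 73 74
f 72 74 68
f 73 65 75
f 73 75 74
f 74 75 76
f 74 76 68
f 75 65 77
f 75 77 76
f 76 77 78
f 76 78 68
f 77 65 79
f 77 79 78
f 78 79 80
f 78 80 68
f 79 65 81
f 79 81 80
f 80 81 82
f 80 82 68
f 81 65 83
f 81 83 82
f 82 83 84
f 82 84 68
f 83 65 85
f 83 85 84
f 84 85 86
f 84 86 68
f 85 65 87
f 85 87 86
f 86 87 88
f 86 88 68
f 87 65 89
f 87 89 88
f 88 89 90
f 88 90 68
f 89 65 66
f 89 66 90
f 90 66 67
f 90 67 68
f 92 94 91
f 95 92 91
f 91 94 93
f 93 95 91
f 92 98 94
f 96 92 95
f 96 98 92
f 94 98 93
f 97 95 93
f 93 98 97
f 97 96 95
f 98 96 97
f 100 99 103
f 100 103 101
f 101 103 104
f 101 104 102
f 103 99 105
f 103 105 104
f 104 105 106
f 104 106 102
f 105 99 107
f 105 107 106
f 106 107 108
f 106 108 102
f 107 99 109
f 107 109 108
f 108 109 110
f 108 110 102
f 109 99 111
f 109 111 110
f 110 111 112
f 110 112 102
f 111 99 113
f 111 113 112
f 112 113 114
f 112 114 102
f 113 99 115
f 113 115 114
f 114 115 116
f 114 116 102
f 115 99 100
f 115 100 116
f 116 100 101
f 116 101 102



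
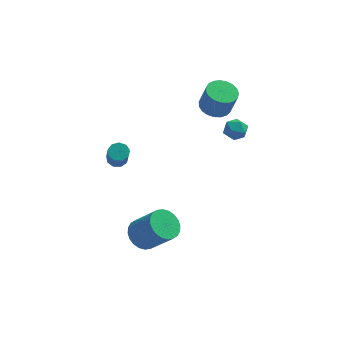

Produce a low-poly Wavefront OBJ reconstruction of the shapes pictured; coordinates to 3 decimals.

v 1.819 2.927 1.758
v 2.434 2.317 1.479
v 2.816 2.023 2.962
v 2.201 2.633 3.242
v 2.638 2.636 1.489
v 3.02 2.342 2.973
v 2.7 3.004 1.546
v 3.083 2.711 3.03
v 2.61 3.36 1.64
v 2.993 3.066 3.123
v 2.383 3.64 1.754
v 2.766 3.347 3.237
v 2.059 3.798 1.869
v 2.441 3.504 3.352
v 1.693 3.804 1.964
v 2.075 3.511 3.448
v 1.349 3.659 2.024
v 1.731 3.365 3.508
v 1.086 3.387 2.038
v 1.468 3.094 3.522
v 0.949 3.036 2.004
v 1.332 2.742 3.488
v 0.963 2.666 1.927
v 1.346 2.372 3.411
v 1.125 2.341 1.821
v 1.508 2.047 3.305
v 1.407 2.117 1.704
v 1.79 1.823 3.188
v 1.76 2.033 1.596
v 2.143 1.74 3.08
v 2.123 2.104 1.517
v 2.506 1.81 3
v -1.959 -2.149 -4.757
v -1.295 -1.479 -5.022
v -0.077 -2.081 -3.487
v -0.741 -2.751 -3.223
v -1.508 -1.279 -4.775
v -0.29 -1.881 -3.24
v -1.789 -1.212 -4.525
v -0.571 -1.814 -2.99
v -2.097 -1.288 -4.31
v -0.879 -1.89 -2.775
v -2.383 -1.495 -4.164
v -1.165 -2.097 -2.629
v -2.605 -1.801 -4.108
v -1.387 -2.403 -2.573
v -2.729 -2.16 -4.151
v -1.511 -2.762 -2.616
v -2.735 -2.518 -4.286
v -1.517 -3.12 -2.751
v -2.623 -2.819 -4.493
v -1.405 -3.421 -2.958
v -2.41 -3.019 -4.74
v -1.192 -3.621 -3.205
v -2.129 -3.086 -4.99
v -0.911 -3.688 -3.455
v -1.821 -3.01 -5.205
v -0.603 -3.612 -3.67
v -1.535 -2.803 -5.351
v -0.317 -3.405 -3.816
v -1.313 -2.497 -5.407
v -0.095 -3.099 -3.872
v -1.189 -2.138 -5.364
v 0.029 -2.74 -3.829
v -1.183 -1.78 -5.229
v 0.035 -2.382 -3.694
v -3.399 0.98 -1.081
v -2.81 1.097 -1.066
v -2.673 0.237 0.276
v -3.261 0.12 0.261
v -3.017 1.386 -0.86
v -2.879 0.526 0.482
v -3.401 1.485 -0.757
v -3.264 0.625 0.585
v -3.785 1.347 -0.806
v -3.648 0.488 0.536
v -3.988 1.038 -0.984
v -3.85 0.178 0.359
v -3.915 0.701 -1.207
v -3.778 -0.159 0.135
v -3.601 0.495 -1.371
v -3.463 -0.365 -0.029
v -3.192 0.516 -1.4
v -3.054 -0.344 -0.057
v -2.88 0.754 -1.279
v -2.742 -0.106 0.063
v 2.405 0.095 2.57
v 3.098 0.144 2.327
v 2.662 -0.944 3.093
v 3.355 -0.895 2.85
v 3.114 -0.432 3.369
v 2.955 0.21 3.046
v 2.805 -1.01 2.374
v 2.646 -0.368 2.051
v 3.345 -0.539 2.206
v 3.536 -0.182 2.821
v 2.224 -0.618 2.599
v 2.415 -0.261 3.214
f 2 1 5
f 2 5 3
f 3 5 6
f 3 6 4
f 5 1 7
f 5 7 6
f 6 7 8
f 6 8 4
f 7 1 9
f 7 9 8
f 8 9 10
f 8 10 4
f 9 1 11
f 9 11 10
f 10 11 12
f 10 12 4
f 11 1 13
f 11 13 12
f 12 13 14
f 12 14 4
f 13 1 15
f 13 15 14
f 14 15 16
f 14 16 4
f 15 1 17
f 15 17 16
f 16 17 18
f 16 18 4
f 17 1 19
f 17 19 18
f 18 19 20
f 18 20 4
f 19 1 21
f 19 21 20
f 20 21 22
f 20 22 4
f 21 1 23
f 21 23 22
f 22 23 24
f 22 24 4
f 23 1 25
f 23 25 24
f 24 25 26
f 24 26 4
f 25 1 27
f 25 27 26
f 26 27 28
f 26 28 4
f 27 1 29
f 27 29 28
f 28 29 30
f 28 30 4
f 29 1 31
f 29 31 30
f 30 31 32
f 30 32 4
f 31 1 2
f 31 2 32
f 32 2 3
f 32 3 4
f 34 33 37
f 34 37 35
f 35 37 38
f 35 38 36
f 37 33 39
f 37 39 38
f 38 39 40
f 38 40 36
f 39 33 41
f 39 41 40
f 40 41 42
f 40 42 36
f 41 33 43
f 41 43 42
f 42 43 44
f 42 44 36
f 43 33 45
f 43 45 44
f 44 45 46
f 44 46 36
f 45 33 47
f 45 47 46
f 46 47 48
f 46 48 36
f 47 33 49
f 47 49 48
f 48 49 50
f 48 50 36
f 49 33 51
f 49 51 50
f 50 51 52
f 50 52 36
f 51 33 53
f 51 53 52
f 52 53 54
f 52 54 36
f 53 33 55
f 53 55 54
f 54 55 56
f 54 56 36
f 55 33 57
f 55 57 56
f 56 57 58
f 56 58 36
f 57 33 59
f 57 59 58
f 58 59 60
f 58 60 36
f 59 33 61
f 59 61 60
f 60 61 62
f 60 62 36
f 61 33 63
f 61 63 62
f 62 63 64
f 62 64 36
f 63 33 65
f 63 65 64
f 64 65 66
f 64 66 36
f 65 33 34
f 65 34 66
f 66 34 35
f 66 35 36
f 68 67 71
f 68 71 69
f 69 71 72
f 69 72 70
f 71 67 73
f 71 73 72
f 72 73 74
f 72 74 70
f 73 67 75
f 73 75 74
f 74 75 76
f 74 76 70
f 75 67 77
f 75 77 76
f 76 77 78
f 76 78 70
f 77 67 79
f 77 79 78
f 78 79 80
f 78 80 70
f 79 67 81
f 79 81 80
f 80 81 82
f 80 82 70
f 81 67 83
f 81 83 82
f 82 83 84
f 82 84 70
f 83 67 85
f 83 85 84
f 84 85 86
f 84 86 70
f 85 67 68
f 85 68 86
f 86 68 69
f 86 69 70
f 87 98 92
f 87 92 88
f 87 88 94
f 87 94 97
f 87 97 98
f 88 92 96
f 92 98 91
f 98 97 89
f 97 94 93
f 94 88 95
f 90 96 91
f 90 91 89
f 90 89 93
f 90 93 95
f 90 95 96
f 91 96 92
f 89 91 98
f 93 89 97
f 95 93 94
f 96 95 88



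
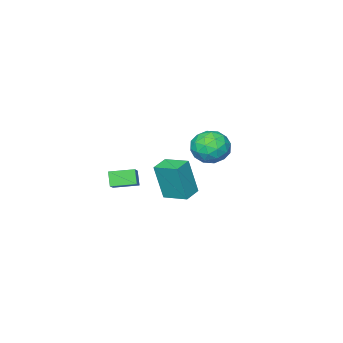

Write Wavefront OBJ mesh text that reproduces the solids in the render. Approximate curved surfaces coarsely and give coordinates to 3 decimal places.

v 0.023 -4.495 -3.351
v 0.949 -3.626 -2.59
v -0.987 -3.572 -3.175
v -0.061 -2.703 -2.415
v 0.281 -4.057 -4.165
v 1.207 -3.188 -3.405
v -0.729 -3.134 -3.99
v 0.197 -2.265 -3.229
v -2.827 -0.579 -2.056
v -2.417 -1.073 -1.12
v -4.403 -0.227 -1.18
v -3.993 -0.721 -0.244
v -3.561 0.267 -0.6
v -2.587 0.05 -1.142
v -4.233 -1.35 -1.158
v -3.259 -1.567 -1.7
v -3.285 -1.549 -0.565
v -2.87 -0.55 -0.22
v -3.95 -0.75 -2.08
v -3.535 0.249 -1.735
v -2.484 -0.857 -1.665
v -4.336 -0.443 -0.635
v -4.083 0.138 -0.845
v -3.842 -0.152 -0.294
v -2.584 -0.197 -1.678
v -2.343 -0.487 -1.127
v -3.015 0.3 -0.822
v -4.477 -0.813 -1.173
v -4.236 -1.103 -0.622
v -2.978 -1.148 -2.006
v -2.737 -1.438 -1.455
v -3.805 -1.6 -1.478
v -2.753 -1.427 -0.788
v -3.679 -1.22 -0.273
v -3.82 -1.59 -0.811
v -3.248 -1.718 -1.129
v -2.509 -0.84 -0.585
v -3.435 -0.633 -0.07
v -3.182 -0.052 -0.28
v -2.609 -0.18 -0.599
v -3.02 -1.119 -0.259
v -3.385 -0.667 -2.23
v -4.311 -0.46 -1.715
v -4.211 -1.12 -1.701
v -3.638 -1.248 -2.02
v -3.141 -0.08 -2.027
v -4.067 0.127 -1.512
v -3.572 0.418 -1.171
v -3 0.29 -1.489
v -3.8 -0.181 -2.041
v 1.736 2.339 -1.211
v 2.083 2.024 0.816
v 1.403 3.642 -0.951
v 1.749 3.327 1.075
v 2.711 2.613 -1.335
v 3.057 2.298 0.691
v 2.377 3.916 -1.076
v 2.724 3.601 0.951
f 2 4 1
f 5 2 1
f 1 4 3
f 3 5 1
f 2 8 4
f 6 2 5
f 6 8 2
f 4 8 3
f 7 5 3
f 3 8 7
f 7 6 5
f 8 6 7
f 9 46 25
f 46 20 49
f 25 49 14
f 46 49 25
f 9 25 21
f 25 14 26
f 21 26 10
f 25 26 21
f 9 21 30
f 21 10 31
f 30 31 16
f 21 31 30
f 9 30 42
f 30 16 45
f 42 45 19
f 30 45 42
f 9 42 46
f 42 19 50
f 46 50 20
f 42 50 46
f 10 26 37
f 26 14 40
f 37 40 18
f 26 40 37
f 14 49 27
f 49 20 48
f 27 48 13
f 49 48 27
f 20 50 47
f 50 19 43
f 47 43 11
f 50 43 47
f 19 45 44
f 45 16 32
f 44 32 15
f 45 32 44
f 16 31 36
f 31 10 33
f 36 33 17
f 31 33 36
f 12 38 24
f 38 18 39
f 24 39 13
f 38 39 24
f 12 24 22
f 24 13 23
f 22 23 11
f 24 23 22
f 12 22 29
f 22 11 28
f 29 28 15
f 22 28 29
f 12 29 34
f 29 15 35
f 34 35 17
f 29 35 34
f 12 34 38
f 34 17 41
f 38 41 18
f 34 41 38
f 13 39 27
f 39 18 40
f 27 40 14
f 39 40 27
f 11 23 47
f 23 13 48
f 47 48 20
f 23 48 47
f 15 28 44
f 28 11 43
f 44 43 19
f 28 43 44
f 17 35 36
f 35 15 32
f 36 32 16
f 35 32 36
f 18 41 37
f 41 17 33
f 37 33 10
f 41 33 37
f 52 54 51
f 55 52 51
f 51 54 53
f 53 55 51
f 52 58 54
f 56 52 55
f 56 58 52
f 54 58 53
f 57 55 53
f 53 58 57
f 57 56 55
f 58 56 57



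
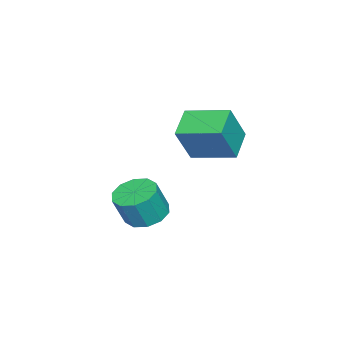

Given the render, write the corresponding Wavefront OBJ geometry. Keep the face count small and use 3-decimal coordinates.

v 1.305 0.828 2.21
v 1.903 0.589 3.454
v 1.235 2.263 2.52
v 1.832 2.025 3.763
v 2.308 0.975 1.757
v 2.905 0.737 3
v 2.237 2.411 2.066
v 2.835 2.172 3.31
v 2.436 -0.41 -0.932
v 2.899 -0.918 -1.206
v 3.266 -1.159 -0.143
v 2.804 -0.65 0.132
v 3.12 -0.519 -1.192
v 3.488 -0.759 -0.129
v 3.081 -0.077 -1.079
v 3.448 -0.317 -0.016
v 2.795 0.237 -0.909
v 3.162 -0.003 0.154
v 2.372 0.304 -0.748
v 2.74 0.064 0.315
v 1.974 0.099 -0.657
v 2.341 -0.142 0.406
v 1.752 -0.301 -0.671
v 2.12 -0.541 0.392
v 1.792 -0.743 -0.784
v 2.159 -0.983 0.279
v 2.078 -1.057 -0.954
v 2.445 -1.297 0.109
v 2.5 -1.124 -1.115
v 2.868 -1.364 -0.052
f 2 4 1
f 5 2 1
f 1 4 3
f 3 5 1
f 2 8 4
f 6 2 5
f 6 8 2
f 4 8 3
f 7 5 3
f 3 8 7
f 7 6 5
f 8 6 7
f 10 9 13
f 10 13 11
f 11 13 14
f 11 14 12
f 13 9 15
f 13 15 14
f 14 15 16
f 14 16 12
f 15 9 17
f 15 17 16
f 16 17 18
f 16 18 12
f 17 9 19
f 17 19 18
f 18 19 20
f 18 20 12
f 19 9 21
f 19 21 20
f 20 21 22
f 20 22 12
f 21 9 23
f 21 23 22
f 22 23 24
f 22 24 12
f 23 9 25
f 23 25 24
f 24 25 26
f 24 26 12
f 25 9 27
f 25 27 26
f 26 27 28
f 26 28 12
f 27 9 29
f 27 29 28
f 28 29 30
f 28 30 12
f 29 9 10
f 29 10 30
f 30 10 11
f 30 11 12



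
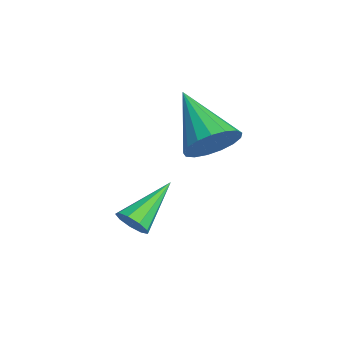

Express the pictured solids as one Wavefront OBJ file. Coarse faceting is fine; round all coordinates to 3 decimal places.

v -1.565 -0.913 -1.176
v -1.128 -1.399 -0.714
v -3.115 -1.347 -0.164
v -1.107 -1.061 -0.537
v -1.191 -0.688 -0.506
v -1.361 -0.367 -0.628
v -1.577 -0.172 -0.876
v -1.791 -0.146 -1.192
v -1.953 -0.296 -1.505
v -2.027 -0.588 -1.742
v -1.994 -0.954 -1.85
v -1.864 -1.311 -1.803
v -1.665 -1.577 -1.612
v -1.443 -1.691 -1.321
v -1.25 -1.627 -0.997
v -1.681 -2.955 -3.923
v -1.467 -2.592 -4.228
v -2.519 -1.785 -3.117
v -1.771 -2.709 -4.373
v -2.032 -2.942 -4.307
v -2.129 -3.18 -4.062
v -2.017 -3.314 -3.752
v -1.748 -3.279 -3.522
v -1.448 -3.094 -3.48
v -1.257 -2.843 -3.645
v -1.264 -2.645 -3.941
f 2 1 4
f 2 4 3
f 4 1 5
f 4 5 3
f 5 1 6
f 5 6 3
f 6 1 7
f 6 7 3
f 7 1 8
f 7 8 3
f 8 1 9
f 8 9 3
f 9 1 10
f 9 10 3
f 10 1 11
f 10 11 3
f 11 1 12
f 11 12 3
f 12 1 13
f 12 13 3
f 13 1 14
f 13 14 3
f 14 1 15
f 14 15 3
f 15 1 2
f 15 2 3
f 17 16 19
f 17 19 18
f 19 16 20
f 19 20 18
f 20 16 21
f 20 21 18
f 21 16 22
f 21 22 18
f 22 16 23
f 22 23 18
f 23 16 24
f 23 24 18
f 24 16 25
f 24 25 18
f 25 16 26
f 25 26 18
f 26 16 17
f 26 17 18



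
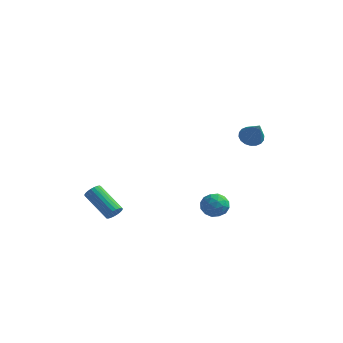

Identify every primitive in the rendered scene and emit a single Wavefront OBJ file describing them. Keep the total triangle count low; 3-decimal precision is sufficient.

v 3.347 3.979 -0.909
v 3.786 3.635 -1.397
v 4.193 3.101 0.469
v 3.955 3.909 -1.326
v 4.004 4.196 -1.173
v 3.922 4.441 -0.968
v 3.727 4.594 -0.751
v 3.457 4.625 -0.565
v 3.165 4.528 -0.448
v 2.909 4.322 -0.422
v 2.74 4.049 -0.492
v 2.691 3.761 -0.645
v 2.772 3.517 -0.851
v 2.967 3.364 -1.068
v 3.238 3.333 -1.253
v 3.53 3.43 -1.371
v 2.916 -0.594 -3.405
v 3.754 -0.639 -3.352
v 2.946 -1.361 -4.528
v 3.784 -1.406 -4.475
v 3.305 -1.798 -3.906
v 3.286 -1.324 -3.211
v 3.414 -0.676 -4.669
v 3.395 -0.202 -3.974
v 4.062 -0.69 -4.133
v 3.995 -1.383 -3.661
v 2.705 -0.617 -4.219
v 2.638 -1.31 -3.747
v 3.333 -0.549 -3.28
v 3.367 -1.451 -4.6
v 3.086 -1.681 -4.265
v 3.578 -1.708 -4.234
v 3.058 -0.951 -3.197
v 3.55 -0.978 -3.166
v 3.286 -1.659 -3.491
v 3.15 -1.022 -4.714
v 3.642 -1.049 -4.683
v 3.122 -0.292 -3.646
v 3.614 -0.319 -3.615
v 3.414 -0.341 -4.389
v 4.006 -0.606 -3.708
v 4.023 -1.057 -4.368
v 3.806 -0.628 -4.482
v 3.795 -0.349 -4.074
v 3.967 -1.013 -3.43
v 3.984 -1.464 -4.091
v 3.702 -1.694 -3.756
v 3.692 -1.415 -3.348
v 4.147 -1.043 -3.89
v 2.716 -0.536 -3.789
v 2.733 -0.987 -4.45
v 3.008 -0.585 -4.532
v 2.998 -0.306 -4.124
v 2.677 -0.943 -3.512
v 2.694 -1.394 -4.172
v 2.905 -1.651 -3.806
v 2.894 -1.372 -3.398
v 2.553 -0.957 -3.99
v -1.146 -3.964 -4.128
v -0.93 -4.191 -3.689
v -2.517 -3.624 -2.613
v -2.734 -3.396 -3.052
v -0.848 -3.982 -3.679
v -2.435 -3.415 -2.602
v -0.818 -3.77 -3.746
v -2.405 -3.203 -2.669
v -0.844 -3.592 -3.879
v -2.432 -3.024 -2.803
v -0.923 -3.477 -4.056
v -2.511 -2.91 -2.979
v -1.041 -3.447 -4.245
v -2.628 -2.88 -3.168
v -1.176 -3.506 -4.414
v -2.764 -2.939 -3.337
v -1.307 -3.644 -4.533
v -2.894 -3.077 -3.457
v -1.41 -3.838 -4.583
v -2.997 -3.271 -3.506
v -1.467 -4.053 -4.554
v -3.054 -3.486 -3.477
v -1.469 -4.253 -4.451
v -3.056 -3.685 -3.375
v -1.415 -4.402 -4.293
v -3.002 -3.835 -3.216
v -1.314 -4.476 -4.106
v -2.902 -3.909 -3.029
v -1.185 -4.462 -3.923
v -2.772 -3.894 -2.846
v -1.049 -4.361 -3.775
v -2.636 -3.793 -2.699
f 2 1 4
f 2 4 3
f 4 1 5
f 4 5 3
f 5 1 6
f 5 6 3
f 6 1 7
f 6 7 3
f 7 1 8
f 7 8 3
f 8 1 9
f 8 9 3
f 9 1 10
f 9 10 3
f 10 1 11
f 10 11 3
f 11 1 12
f 11 12 3
f 12 1 13
f 12 13 3
f 13 1 14
f 13 14 3
f 14 1 15
f 14 15 3
f 15 1 16
f 15 16 3
f 16 1 2
f 16 2 3
f 17 54 33
f 54 28 57
f 33 57 22
f 54 57 33
f 17 33 29
f 33 22 34
f 29 34 18
f 33 34 29
f 17 29 38
f 29 18 39
f 38 39 24
f 29 39 38
f 17 38 50
f 38 24 53
f 50 53 27
f 38 53 50
f 17 50 54
f 50 27 58
f 54 58 28
f 50 58 54
f 18 34 45
f 34 22 48
f 45 48 26
f 34 48 45
f 22 57 35
f 57 28 56
f 35 56 21
f 57 56 35
f 28 58 55
f 58 27 51
f 55 51 19
f 58 51 55
f 27 53 52
f 53 24 40
f 52 40 23
f 53 40 52
f 24 39 44
f 39 18 41
f 44 41 25
f 39 41 44
f 20 46 32
f 46 26 47
f 32 47 21
f 46 47 32
f 20 32 30
f 32 21 31
f 30 31 19
f 32 31 30
f 20 30 37
f 30 19 36
f 37 36 23
f 30 36 37
f 20 37 42
f 37 23 43
f 42 43 25
f 37 43 42
f 20 42 46
f 42 25 49
f 46 49 26
f 42 49 46
f 21 47 35
f 47 26 48
f 35 48 22
f 47 48 35
f 19 31 55
f 31 21 56
f 55 56 28
f 31 56 55
f 23 36 52
f 36 19 51
f 52 51 27
f 36 51 52
f 25 43 44
f 43 23 40
f 44 40 24
f 43 40 44
f 26 49 45
f 49 25 41
f 45 41 18
f 49 41 45
f 60 59 63
f 60 63 61
f 61 63 64
f 61 64 62
f 63 59 65
f 63 65 64
f 64 65 66
f 64 66 62
f 65 59 67
f 65 67 66
f 66 67 68
f 66 68 62
f 67 59 69
f 67 69 68
f 68 69 70
f 68 70 62
f 69 59 71
f 69 71 70
f 70 71 72
f 70 72 62
f 71 59 73
f 71 73 72
f 72 73 74
f 72 74 62
f 73 59 75
f 73 75 74
f 74 75 76
f 74 76 62
f 75 59 77
f 75 77 76
f 76 77 78
f 76 78 62
f 77 59 79
f 77 79 78
f 78 79 80
f 78 80 62
f 79 59 81
f 79 81 80
f 80 81 82
f 80 82 62
f 81 59 83
f 81 83 82
f 82 83 84
f 82 84 62
f 83 59 85
f 83 85 84
f 84 85 86
f 84 86 62
f 85 59 87
f 85 87 86
f 86 87 88
f 86 88 62
f 87 59 89
f 87 89 88
f 88 89 90
f 88 90 62
f 89 59 60
f 89 60 90
f 90 60 61
f 90 61 62



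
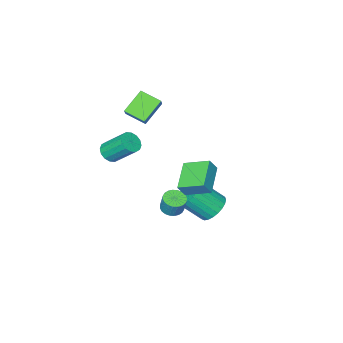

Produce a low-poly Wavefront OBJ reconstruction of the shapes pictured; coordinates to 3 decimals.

v 1.045 1.731 -1.502
v 1.564 2.152 -1.71
v 1.675 2.55 -0.626
v 1.155 2.129 -0.418
v 1.347 2.313 -1.747
v 1.457 2.711 -0.663
v 1.084 2.386 -1.746
v 1.194 2.784 -0.662
v 0.814 2.359 -1.709
v 0.925 2.757 -0.625
v 0.58 2.236 -1.64
v 0.691 2.634 -0.556
v 0.417 2.037 -1.55
v 0.527 2.435 -0.466
v 0.349 1.791 -1.453
v 0.46 2.189 -0.369
v 0.387 1.535 -1.363
v 0.498 1.933 -0.279
v 0.525 1.31 -1.294
v 0.636 1.708 -0.21
v 0.743 1.149 -1.257
v 0.853 1.547 -0.173
v 1.006 1.076 -1.258
v 1.116 1.474 -0.174
v 1.275 1.103 -1.295
v 1.386 1.501 -0.211
v 1.509 1.226 -1.364
v 1.62 1.624 -0.28
v 1.673 1.425 -1.454
v 1.783 1.823 -0.37
v 1.74 1.671 -1.551
v 1.851 2.069 -0.467
v 1.702 1.927 -1.641
v 1.813 2.325 -0.557
v 0.252 2.466 1.772
v 0.753 2.401 2.577
v -0.535 3.8 2.37
v -0.034 3.735 3.175
v 1.634 3.625 1.005
v 2.135 3.56 1.81
v 0.847 4.959 1.603
v 1.348 4.894 2.408
v 0.979 -4.158 -0.065
v 1.269 -4.61 0.487
v 0.711 -3.294 1.857
v 0.421 -2.842 1.305
v 1.57 -4.371 0.38
v 1.012 -3.055 1.751
v 1.713 -4.075 0.154
v 1.154 -2.76 1.525
v 1.659 -3.801 -0.131
v 1.1 -2.486 1.24
v 1.422 -3.623 -0.398
v 0.864 -2.308 0.973
v 1.068 -3.588 -0.576
v 0.509 -2.273 0.795
v 0.689 -3.706 -0.617
v 0.131 -2.39 0.753
v 0.388 -3.945 -0.511
v -0.17 -2.629 0.86
v 0.246 -4.24 -0.285
v -0.313 -2.925 1.086
v 0.3 -4.514 0
v -0.259 -3.199 1.371
v 0.536 -4.692 0.267
v -0.022 -3.377 1.638
v 0.891 -4.727 0.445
v 0.332 -3.412 1.816
v -2.376 1.354 -3.478
v -1.496 1.593 -4
v -0.405 0.624 -2.603
v -1.284 0.386 -2.082
v -1.531 1.915 -3.75
v -0.439 0.947 -2.353
v -1.694 2.152 -3.458
v -0.602 1.184 -2.061
v -1.96 2.268 -3.169
v -0.869 1.299 -1.773
v -2.291 2.244 -2.928
v -1.199 1.275 -1.531
v -2.634 2.085 -2.77
v -1.542 1.116 -1.373
v -2.937 1.815 -2.72
v -1.846 0.846 -1.323
v -3.156 1.474 -2.786
v -2.064 0.506 -1.389
v -3.255 1.116 -2.957
v -2.164 0.147 -1.56
v -3.221 0.793 -3.207
v -2.129 -0.175 -1.81
v -3.058 0.556 -3.499
v -1.966 -0.412 -2.102
v -2.791 0.441 -3.787
v -1.7 -0.528 -2.391
v -2.461 0.465 -4.029
v -1.369 -0.504 -2.632
v -2.118 0.624 -4.187
v -1.026 -0.345 -2.79
v -1.814 0.894 -4.237
v -0.723 -0.075 -2.84
v -1.596 1.234 -4.171
v -0.504 0.266 -2.774
v 0.062 -3.815 3.112
v -1.321 -4.004 4.185
v -0.485 -2.614 2.617
v -1.868 -2.803 3.689
v 0.548 -3.297 3.831
v -0.835 -3.486 4.903
v 0.001 -2.096 3.335
v -1.382 -2.285 4.408
f 2 1 5
f 2 5 3
f 3 5 6
f 3 6 4
f 5 1 7
f 5 7 6
f 6 7 8
f 6 8 4
f 7 1 9
f 7 9 8
f 8 9 10
f 8 10 4
f 9 1 11
f 9 11 10
f 10 11 12
f 10 12 4
f 11 1 13
f 11 13 12
f 12 13 14
f 12 14 4
f 13 1 15
f 13 15 14
f 14 15 16
f 14 16 4
f 15 1 17
f 15 17 16
f 16 17 18
f 16 18 4
f 17 1 19
f 17 19 18
f 18 19 20
f 18 20 4
f 19 1 21
f 19 21 20
f 20 21 22
f 20 22 4
f 21 1 23
f 21 23 22
f 22 23 24
f 22 24 4
f 23 1 25
f 23 25 24
f 24 25 26
f 24 26 4
f 25 1 27
f 25 27 26
f 26 27 28
f 26 28 4
f 27 1 29
f 27 29 28
f 28 29 30
f 28 30 4
f 29 1 31
f 29 31 30
f 30 31 32
f 30 32 4
f 31 1 33
f 31 33 32
f 32 33 34
f 32 34 4
f 33 1 2
f 33 2 34
f 34 2 3
f 34 3 4
f 36 38 35
f 39 36 35
f 35 38 37
f 37 39 35
f 36 42 38
f 40 36 39
f 40 42 36
f 38 42 37
f 41 39 37
f 37 42 41
f 41 40 39
f 42 40 41
f 44 43 47
f 44 47 45
f 45 47 48
f 45 48 46
f 47 43 49
f 47 49 48
f 48 49 50
f 48 50 46
f 49 43 51
f 49 51 50
f 50 51 52
f 50 52 46
f 51 43 53
f 51 53 52
f 52 53 54
f 52 54 46
f 53 43 55
f 53 55 54
f 54 55 56
f 54 56 46
f 55 43 57
f 55 57 56
f 56 57 58
f 56 58 46
f 57 43 59
f 57 59 58
f 58 59 60
f 58 60 46
f 59 43 61
f 59 61 60
f 60 61 62
f 60 62 46
f 61 43 63
f 61 63 62
f 62 63 64
f 62 64 46
f 63 43 65
f 63 65 64
f 64 65 66
f 64 66 46
f 65 43 67
f 65 67 66
f 66 67 68
f 66 68 46
f 67 43 44
f 67 44 68
f 68 44 45
f 68 45 46
f 70 69 73
f 70 73 71
f 71 73 74
f 71 74 72
f 73 69 75
f 73 75 74
f 74 75 76
f 74 76 72
f 75 69 77
f 75 77 76
f 76 77 78
f 76 78 72
f 77 69 79
f 77 79 78
f 78 79 80
f 78 80 72
f 79 69 81
f 79 81 80
f 80 81 82
f 80 82 72
f 81 69 83
f 81 83 82
f 82 83 84
f 82 84 72
f 83 69 85
f 83 85 84
f 84 85 86
f 84 86 72
f 85 69 87
f 85 87 86
f 86 87 88
f 86 88 72
f 87 69 89
f 87 89 88
f 88 89 90
f 88 90 72
f 89 69 91
f 89 91 90
f 90 91 92
f 90 92 72
f 91 69 93
f 91 93 92
f 92 93 94
f 92 94 72
f 93 69 95
f 93 95 94
f 94 95 96
f 94 96 72
f 95 69 97
f 95 97 96
f 96 97 98
f 96 98 72
f 97 69 99
f 97 99 98
f 98 99 100
f 98 100 72
f 99 69 101
f 99 101 100
f 100 101 102
f 100 102 72
f 101 69 70
f 101 70 102
f 102 70 71
f 102 71 72
f 104 106 103
f 107 104 103
f 103 106 105
f 105 107 103
f 104 110 106
f 108 104 107
f 108 110 104
f 106 110 105
f 109 107 105
f 105 110 109
f 109 108 107
f 110 108 109



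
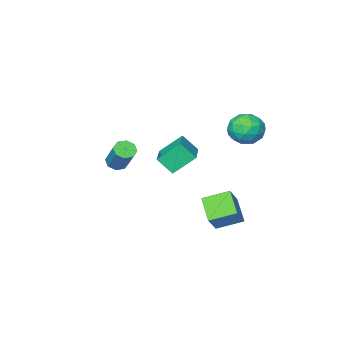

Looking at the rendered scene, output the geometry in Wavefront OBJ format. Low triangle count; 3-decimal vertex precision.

v 1.719 -2.534 -1.14
v 2.024 -2.194 -1.481
v 2.307 -1.106 -0.14
v 2.001 -1.446 0.2
v 1.601 -2.089 -1.477
v 1.883 -1.001 -0.136
v 1.246 -2.245 -1.276
v 1.529 -1.157 0.065
v 1.169 -2.57 -0.995
v 1.451 -1.482 0.346
v 1.413 -2.874 -0.8
v 1.696 -1.786 0.541
v 1.837 -2.979 -0.804
v 2.119 -1.891 0.537
v 2.191 -2.823 -1.005
v 2.474 -1.735 0.336
v 2.269 -2.498 -1.286
v 2.551 -1.41 0.055
v -2.036 3.639 2.738
v -1.14 3.835 2.864
v -1.66 2.445 1.916
v -0.764 2.641 2.042
v -1.278 2.348 2.754
v -1.51 3.086 3.261
v -1.29 3.194 1.519
v -1.522 3.932 2.026
v -0.679 3.56 2.11
v -0.672 3.037 2.873
v -2.128 3.243 1.907
v -2.121 2.72 2.67
v -1.621 3.842 2.873
v -1.179 2.438 1.907
v -1.481 2.266 2.325
v -0.955 2.381 2.399
v -1.838 3.402 3.107
v -1.312 3.517 3.181
v -1.393 2.643 3.116
v -1.488 2.763 1.599
v -0.962 2.878 1.673
v -1.845 3.899 2.381
v -1.319 4.014 2.455
v -1.407 3.637 1.664
v -0.823 3.795 2.504
v -0.603 3.093 2.021
v -0.911 3.419 1.713
v -1.048 3.852 2.012
v -0.819 3.488 2.952
v -0.598 2.786 2.469
v -0.9 2.614 2.888
v -1.037 3.047 3.186
v -0.548 3.326 2.509
v -2.202 3.494 2.311
v -1.981 2.792 1.828
v -1.763 3.233 1.594
v -1.9 3.666 1.892
v -2.197 3.187 2.759
v -1.977 2.485 2.276
v -1.752 2.428 2.768
v -1.889 2.861 3.067
v -2.252 2.954 2.271
v 1.833 2.195 0.716
v 0.922 2.673 1.606
v 2.947 3.562 1.123
v 2.036 4.04 2.013
v 2.264 1.62 1.467
v 1.353 2.098 2.357
v 3.378 2.987 1.874
v 2.467 3.465 2.764
v -2.138 1.612 -3.073
v -1.403 2.008 -2.102
v -1.691 2.737 -3.87
v -0.955 3.133 -2.9
v -1.085 0.847 -3.56
v -0.349 1.243 -2.59
v -0.637 1.972 -4.358
v 0.098 2.368 -3.387
f 2 1 5
f 2 5 3
f 3 5 6
f 3 6 4
f 5 1 7
f 5 7 6
f 6 7 8
f 6 8 4
f 7 1 9
f 7 9 8
f 8 9 10
f 8 10 4
f 9 1 11
f 9 11 10
f 10 11 12
f 10 12 4
f 11 1 13
f 11 13 12
f 12 13 14
f 12 14 4
f 13 1 15
f 13 15 14
f 14 15 16
f 14 16 4
f 15 1 17
f 15 17 16
f 16 17 18
f 16 18 4
f 17 1 2
f 17 2 18
f 18 2 3
f 18 3 4
f 19 56 35
f 56 30 59
f 35 59 24
f 56 59 35
f 19 35 31
f 35 24 36
f 31 36 20
f 35 36 31
f 19 31 40
f 31 20 41
f 40 41 26
f 31 41 40
f 19 40 52
f 40 26 55
f 52 55 29
f 40 55 52
f 19 52 56
f 52 29 60
f 56 60 30
f 52 60 56
f 20 36 47
f 36 24 50
f 47 50 28
f 36 50 47
f 24 59 37
f 59 30 58
f 37 58 23
f 59 58 37
f 30 60 57
f 60 29 53
f 57 53 21
f 60 53 57
f 29 55 54
f 55 26 42
f 54 42 25
f 55 42 54
f 26 41 46
f 41 20 43
f 46 43 27
f 41 43 46
f 22 48 34
f 48 28 49
f 34 49 23
f 48 49 34
f 22 34 32
f 34 23 33
f 32 33 21
f 34 33 32
f 22 32 39
f 32 21 38
f 39 38 25
f 32 38 39
f 22 39 44
f 39 25 45
f 44 45 27
f 39 45 44
f 22 44 48
f 44 27 51
f 48 51 28
f 44 51 48
f 23 49 37
f 49 28 50
f 37 50 24
f 49 50 37
f 21 33 57
f 33 23 58
f 57 58 30
f 33 58 57
f 25 38 54
f 38 21 53
f 54 53 29
f 38 53 54
f 27 45 46
f 45 25 42
f 46 42 26
f 45 42 46
f 28 51 47
f 51 27 43
f 47 43 20
f 51 43 47
f 62 64 61
f 65 62 61
f 61 64 63
f 63 65 61
f 62 68 64
f 66 62 65
f 66 68 62
f 64 68 63
f 67 65 63
f 63 68 67
f 67 66 65
f 68 66 67
f 70 72 69
f 73 70 69
f 69 72 71
f 71 73 69
f 70 76 72
f 74 70 73
f 74 76 70
f 72 76 71
f 75 73 71
f 71 76 75
f 75 74 73
f 76 74 75



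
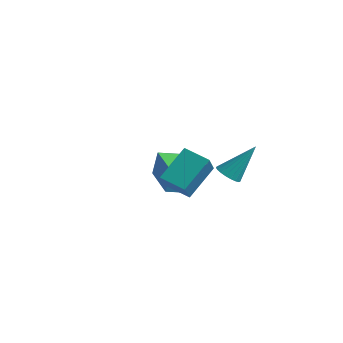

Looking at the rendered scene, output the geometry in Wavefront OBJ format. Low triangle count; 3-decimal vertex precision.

v -0.114 -0.774 -3.733
v -0.03 -0.551 -2.618
v -1.913 0.325 -3.818
v -1.829 0.548 -2.703
v 0.449 0.132 -3.957
v 0.533 0.355 -2.842
v -1.35 1.231 -4.042
v -1.266 1.454 -2.927
v 3.22 -0.865 -1.475
v 3.494 -1.313 -1.28
v 3.76 0.045 -0.145
v 3.656 -1.212 -1.414
v 3.742 -1.051 -1.559
v 3.737 -0.858 -1.69
v 3.644 -0.667 -1.783
v 3.477 -0.509 -1.823
v 3.266 -0.414 -1.803
v 3.047 -0.396 -1.726
v 2.857 -0.459 -1.606
v 2.731 -0.593 -1.463
v 2.689 -0.774 -1.322
v 2.739 -0.97 -1.208
v 2.872 -1.149 -1.14
v 3.066 -1.278 -1.13
v 3.286 -1.336 -1.179
v 2.702 -3.66 -1.147
v 2.761 -2.464 -0.086
v 3.661 -3.387 -1.508
v 3.719 -2.191 -0.447
v 3.361 -4.609 -0.113
v 3.419 -3.413 0.948
v 4.319 -4.336 -0.474
v 4.378 -3.14 0.587
f 2 4 1
f 5 2 1
f 1 4 3
f 3 5 1
f 2 8 4
f 6 2 5
f 6 8 2
f 4 8 3
f 7 5 3
f 3 8 7
f 7 6 5
f 8 6 7
f 10 9 12
f 10 12 11
f 12 9 13
f 12 13 11
f 13 9 14
f 13 14 11
f 14 9 15
f 14 15 11
f 15 9 16
f 15 16 11
f 16 9 17
f 16 17 11
f 17 9 18
f 17 18 11
f 18 9 19
f 18 19 11
f 19 9 20
f 19 20 11
f 20 9 21
f 20 21 11
f 21 9 22
f 21 22 11
f 22 9 23
f 22 23 11
f 23 9 24
f 23 24 11
f 24 9 25
f 24 25 11
f 25 9 10
f 25 10 11
f 27 29 26
f 30 27 26
f 26 29 28
f 28 30 26
f 27 33 29
f 31 27 30
f 31 33 27
f 29 33 28
f 32 30 28
f 28 33 32
f 32 31 30
f 33 31 32

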